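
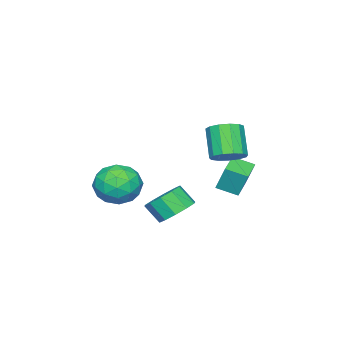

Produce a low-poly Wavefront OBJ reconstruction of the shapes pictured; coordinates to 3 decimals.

v 1.775 -0.54 -3.498
v 2.802 -0.53 -3.57
v 2.873 -1.309 -2.674
v 1.845 -1.32 -2.602
v 2.629 -0.075 -3.161
v 2.7 -0.854 -2.264
v 2.13 0.203 -2.88
v 2.2 -0.576 -1.983
v 1.495 0.197 -2.835
v 1.565 -0.583 -1.939
v 0.967 -0.091 -3.044
v 1.037 -0.871 -2.148
v 0.747 -0.551 -3.426
v 0.818 -1.33 -2.53
v 0.92 -1.006 -3.836
v 0.991 -1.785 -2.939
v 1.42 -1.284 -4.117
v 1.49 -2.063 -3.22
v 2.055 -1.277 -4.161
v 2.125 -2.057 -3.265
v 2.583 -0.989 -3.952
v 2.653 -1.769 -3.056
v -4.451 -1.912 -3.9
v -4.449 -1.378 -2.487
v -4.833 -0.848 -4.302
v -4.831 -0.314 -2.89
v -3.029 -1.466 -4.07
v -3.027 -0.932 -2.658
v -3.411 -0.402 -4.473
v -3.409 0.132 -3.06
v -2.692 -0.533 -1.625
v -1.928 -0.401 -1.112
v -2.783 -1.156 0.357
v -3.548 -1.287 -0.155
v -2.218 0.032 -1.058
v -3.073 -0.723 0.411
v -2.658 0.286 -1.184
v -3.514 -0.469 0.285
v -3.11 0.28 -1.45
v -3.965 -0.475 0.019
v -3.429 0.016 -1.771
v -4.284 -0.739 -0.302
v -3.514 -0.422 -2.046
v -4.369 -1.177 -0.577
v -3.338 -0.895 -2.187
v -4.194 -1.65 -0.718
v -2.957 -1.253 -2.149
v -3.813 -2.008 -0.68
v -2.492 -1.383 -1.945
v -3.348 -2.137 -0.476
v -2.091 -1.242 -1.639
v -2.947 -1.997 -0.17
v -1.88 -0.876 -1.328
v -2.736 -1.631 0.141
v 1.757 -3.046 -3.421
v 2.861 -3.099 -2.812
v 0.979 -4.421 -2.128
v 2.083 -4.474 -1.519
v 1.375 -3.431 -1.452
v 1.856 -2.582 -2.252
v 1.984 -4.938 -2.688
v 2.465 -4.089 -3.488
v 3.001 -4.269 -2.36
v 2.625 -3.337 -1.596
v 1.215 -4.183 -3.344
v 0.839 -3.251 -2.58
v 2.377 -2.952 -3.23
v 1.463 -4.568 -1.71
v 1.047 -3.955 -1.671
v 1.696 -3.987 -1.313
v 1.787 -2.648 -2.9
v 2.436 -2.679 -2.543
v 1.562 -2.874 -1.744
v 1.404 -4.841 -2.397
v 2.053 -4.872 -2.04
v 2.144 -3.533 -3.627
v 2.793 -3.565 -3.269
v 2.278 -4.646 -3.196
v 3.109 -3.67 -2.607
v 2.651 -4.479 -1.846
v 2.593 -4.751 -2.534
v 2.876 -4.252 -3.003
v 2.888 -3.123 -2.158
v 2.43 -3.931 -1.398
v 2.014 -3.318 -1.358
v 2.297 -2.819 -1.828
v 2.97 -3.81 -1.892
v 1.41 -3.589 -3.542
v 0.952 -4.397 -2.782
v 1.543 -4.701 -3.112
v 1.826 -4.202 -3.582
v 1.189 -3.041 -3.094
v 0.731 -3.85 -2.333
v 0.964 -3.268 -1.937
v 1.247 -2.769 -2.406
v 0.87 -3.71 -3.048
f 2 1 5
f 2 5 3
f 3 5 6
f 3 6 4
f 5 1 7
f 5 7 6
f 6 7 8
f 6 8 4
f 7 1 9
f 7 9 8
f 8 9 10
f 8 10 4
f 9 1 11
f 9 11 10
f 10 11 12
f 10 12 4
f 11 1 13
f 11 13 12
f 12 13 14
f 12 14 4
f 13 1 15
f 13 15 14
f 14 15 16
f 14 16 4
f 15 1 17
f 15 17 16
f 16 17 18
f 16 18 4
f 17 1 19
f 17 19 18
f 18 19 20
f 18 20 4
f 19 1 21
f 19 21 20
f 20 21 22
f 20 22 4
f 21 1 2
f 21 2 22
f 22 2 3
f 22 3 4
f 24 26 23
f 27 24 23
f 23 26 25
f 25 27 23
f 24 30 26
f 28 24 27
f 28 30 24
f 26 30 25
f 29 27 25
f 25 30 29
f 29 28 27
f 30 28 29
f 32 31 35
f 32 35 33
f 33 35 36
f 33 36 34
f 35 31 37
f 35 37 36
f 36 37 38
f 36 38 34
f 37 31 39
f 37 39 38
f 38 39 40
f 38 40 34
f 39 31 41
f 39 41 40
f 40 41 42
f 40 42 34
f 41 31 43
f 41 43 42
f 42 43 44
f 42 44 34
f 43 31 45
f 43 45 44
f 44 45 46
f 44 46 34
f 45 31 47
f 45 47 46
f 46 47 48
f 46 48 34
f 47 31 49
f 47 49 48
f 48 49 50
f 48 50 34
f 49 31 51
f 49 51 50
f 50 51 52
f 50 52 34
f 51 31 53
f 51 53 52
f 52 53 54
f 52 54 34
f 53 31 32
f 53 32 54
f 54 32 33
f 54 33 34
f 55 92 71
f 92 66 95
f 71 95 60
f 92 95 71
f 55 71 67
f 71 60 72
f 67 72 56
f 71 72 67
f 55 67 76
f 67 56 77
f 76 77 62
f 67 77 76
f 55 76 88
f 76 62 91
f 88 91 65
f 76 91 88
f 55 88 92
f 88 65 96
f 92 96 66
f 88 96 92
f 56 72 83
f 72 60 86
f 83 86 64
f 72 86 83
f 60 95 73
f 95 66 94
f 73 94 59
f 95 94 73
f 66 96 93
f 96 65 89
f 93 89 57
f 96 89 93
f 65 91 90
f 91 62 78
f 90 78 61
f 91 78 90
f 62 77 82
f 77 56 79
f 82 79 63
f 77 79 82
f 58 84 70
f 84 64 85
f 70 85 59
f 84 85 70
f 58 70 68
f 70 59 69
f 68 69 57
f 70 69 68
f 58 68 75
f 68 57 74
f 75 74 61
f 68 74 75
f 58 75 80
f 75 61 81
f 80 81 63
f 75 81 80
f 58 80 84
f 80 63 87
f 84 87 64
f 80 87 84
f 59 85 73
f 85 64 86
f 73 86 60
f 85 86 73
f 57 69 93
f 69 59 94
f 93 94 66
f 69 94 93
f 61 74 90
f 74 57 89
f 90 89 65
f 74 89 90
f 63 81 82
f 81 61 78
f 82 78 62
f 81 78 82
f 64 87 83
f 87 63 79
f 83 79 56
f 87 79 83



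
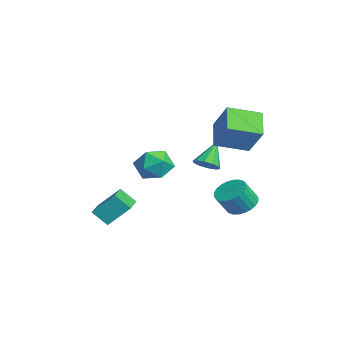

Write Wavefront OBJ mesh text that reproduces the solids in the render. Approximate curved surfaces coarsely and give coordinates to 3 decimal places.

v -1.227 -1.143 -0.426
v -0.543 -0.301 -0.168
v -0.217 -1.519 -1.872
v 0.467 -0.677 -1.614
v 0.435 -1.586 -0.97
v -0.19 -1.354 -0.077
v -0.57 -0.466 -1.963
v -1.195 -0.234 -1.07
v -0.138 0.117 -1.118
v 0.483 -0.575 -0.504
v -1.243 -1.245 -1.536
v -0.622 -1.937 -0.922
v 3.426 2.705 -2.582
v 3.871 2.118 -3.082
v 4.158 1.429 -2.018
v 3.714 2.015 -1.518
v 4.123 2.345 -3.003
v 4.41 1.655 -1.94
v 4.268 2.626 -2.861
v 4.555 1.936 -1.797
v 4.285 2.919 -2.675
v 4.572 2.229 -1.611
v 4.172 3.179 -2.476
v 4.459 2.49 -1.412
v 3.945 3.368 -2.292
v 4.232 2.678 -1.228
v 3.639 3.455 -2.153
v 3.926 2.765 -1.089
v 3.301 3.428 -2.079
v 3.588 2.739 -1.015
v 2.982 3.291 -2.082
v 3.269 2.602 -1.018
v 2.73 3.065 -2.16
v 3.017 2.375 -1.097
v 2.585 2.784 -2.303
v 2.872 2.094 -1.239
v 2.568 2.491 -2.489
v 2.855 1.801 -1.425
v 2.681 2.23 -2.688
v 2.968 1.541 -1.624
v 2.908 2.042 -2.872
v 3.195 1.352 -1.808
v 3.214 1.955 -3.011
v 3.501 1.265 -1.947
v 3.552 1.981 -3.085
v 3.839 1.292 -2.021
v 0.92 1.829 1.979
v 2.148 2.216 3.47
v 0.95 3.613 1.491
v 2.178 4 2.982
v 2.202 1.54 0.998
v 3.43 1.927 2.489
v 2.232 3.324 0.51
v 3.46 3.711 2.001
v -1.296 1.998 -1.574
v -0.743 1.76 -1.127
v -2.064 2.742 -0.226
v -0.625 2.178 -1.291
v -0.764 2.526 -1.562
v -1.106 2.673 -1.838
v -1.521 2.563 -2.013
v -1.85 2.236 -2.02
v -1.967 1.818 -1.857
v -1.828 1.47 -1.585
v -1.486 1.322 -1.309
v -1.072 1.433 -1.134
v -1.352 -3.614 -4.002
v -1.161 -2.482 -2.874
v -0.984 -2.885 -4.797
v -0.793 -1.752 -3.669
v 0.573 -4.248 -3.691
v 0.764 -3.115 -2.563
v 0.941 -3.518 -4.486
v 1.132 -2.386 -3.358
f 1 12 6
f 1 6 2
f 1 2 8
f 1 8 11
f 1 11 12
f 2 6 10
f 6 12 5
f 12 11 3
f 11 8 7
f 8 2 9
f 4 10 5
f 4 5 3
f 4 3 7
f 4 7 9
f 4 9 10
f 5 10 6
f 3 5 12
f 7 3 11
f 9 7 8
f 10 9 2
f 14 13 17
f 14 17 15
f 15 17 18
f 15 18 16
f 17 13 19
f 17 19 18
f 18 19 20
f 18 20 16
f 19 13 21
f 19 21 20
f 20 21 22
f 20 22 16
f 21 13 23
f 21 23 22
f 22 23 24
f 22 24 16
f 23 13 25
f 23 25 24
f 24 25 26
f 24 26 16
f 25 13 27
f 25 27 26
f 26 27 28
f 26 28 16
f 27 13 29
f 27 29 28
f 28 29 30
f 28 30 16
f 29 13 31
f 29 31 30
f 30 31 32
f 30 32 16
f 31 13 33
f 31 33 32
f 32 33 34
f 32 34 16
f 33 13 35
f 33 35 34
f 34 35 36
f 34 36 16
f 35 13 37
f 35 37 36
f 36 37 38
f 36 38 16
f 37 13 39
f 37 39 38
f 38 39 40
f 38 40 16
f 39 13 41
f 39 41 40
f 40 41 42
f 40 42 16
f 41 13 43
f 41 43 42
f 42 43 44
f 42 44 16
f 43 13 45
f 43 45 44
f 44 45 46
f 44 46 16
f 45 13 14
f 45 14 46
f 46 14 15
f 46 15 16
f 48 50 47
f 51 48 47
f 47 50 49
f 49 51 47
f 48 54 50
f 52 48 51
f 52 54 48
f 50 54 49
f 53 51 49
f 49 54 53
f 53 52 51
f 54 52 53
f 56 55 58
f 56 58 57
f 58 55 59
f 58 59 57
f 59 55 60
f 59 60 57
f 60 55 61
f 60 61 57
f 61 55 62
f 61 62 57
f 62 55 63
f 62 63 57
f 63 55 64
f 63 64 57
f 64 55 65
f 64 65 57
f 65 55 66
f 65 66 57
f 66 55 56
f 66 56 57
f 68 70 67
f 71 68 67
f 67 70 69
f 69 71 67
f 68 74 70
f 72 68 71
f 72 74 68
f 70 74 69
f 73 71 69
f 69 74 73
f 73 72 71
f 74 72 73



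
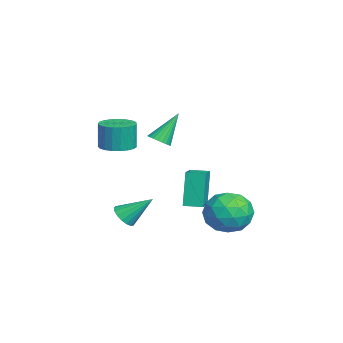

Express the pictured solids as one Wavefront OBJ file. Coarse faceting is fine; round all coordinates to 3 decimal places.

v -1.549 -0.764 -3.082
v -1.059 -0.464 -3.498
v -1.391 0.564 -1.938
v -1.351 -0.333 -3.61
v -1.69 -0.301 -3.601
v -1.996 -0.375 -3.473
v -2.199 -0.538 -3.255
v -2.254 -0.753 -2.997
v -2.147 -0.971 -2.759
v -1.903 -1.141 -2.595
v -1.578 -1.225 -2.542
v -1.247 -1.204 -2.613
v -0.984 -1.082 -2.791
v -0.851 -0.887 -3.036
v -0.878 -0.664 -3.291
v -3.16 2.23 -2.968
v -3.767 2.38 -1.069
v -3.004 3.166 -2.993
v -3.611 3.317 -1.093
v -1.349 1.943 -2.367
v -1.956 2.094 -0.467
v -1.193 2.88 -2.391
v -1.8 3.03 -0.492
v -0.267 -1.036 1.891
v 0.592 -0.908 1.944
v 0.506 -0.897 3.341
v -0.353 -1.024 3.289
v 0.467 -0.569 1.933
v 0.38 -0.558 3.33
v 0.214 -0.311 1.915
v 0.128 -0.3 3.313
v -0.122 -0.178 1.893
v -0.208 -0.167 3.291
v -0.482 -0.193 1.871
v -0.569 -0.182 3.269
v -0.806 -0.354 1.852
v -0.892 -0.343 3.25
v -1.036 -0.633 1.84
v -1.123 -0.621 3.238
v -1.133 -0.981 1.837
v -1.22 -0.97 3.235
v -1.081 -1.339 1.843
v -1.167 -1.328 3.241
v -0.887 -1.644 1.858
v -0.974 -1.633 3.255
v -0.587 -1.845 1.878
v -0.673 -1.833 3.275
v -0.231 -1.905 1.901
v -0.317 -1.894 3.298
v 0.119 -1.815 1.922
v 0.033 -1.804 3.319
v 0.402 -1.59 1.937
v 0.316 -1.579 3.335
v 0.57 -1.269 1.945
v 0.483 -1.258 3.342
v 0.373 0.812 2.459
v 0.877 1.118 2.452
v -0.153 1.708 3.941
v 0.741 1.252 2.323
v 0.549 1.319 2.215
v 0.331 1.309 2.144
v 0.119 1.223 2.12
v -0.055 1.075 2.149
v -0.164 0.886 2.224
v -0.19 0.686 2.335
v -0.132 0.506 2.465
v 0.004 0.372 2.594
v 0.196 0.305 2.703
v 0.414 0.315 2.774
v 0.627 0.401 2.797
v 0.8 0.55 2.769
v 0.909 0.738 2.694
v 0.936 0.938 2.582
v -1.835 4.175 -2.172
v -1.365 4.796 -3.164
v -0.055 3.204 -1.936
v 0.415 3.825 -2.928
v 0.164 4.444 -1.858
v -0.936 5.044 -2.003
v -0.484 2.956 -3.097
v -1.584 3.556 -3.242
v -0.53 4.043 -3.736
v -0.129 4.963 -2.97
v -1.291 3.037 -2.13
v -0.89 3.957 -1.364
v -1.756 4.571 -2.689
v 0.336 3.429 -2.411
v 0.189 3.793 -1.782
v 0.465 4.158 -2.365
v -1.505 4.716 -2.006
v -1.228 5.082 -2.59
v -0.329 4.875 -1.822
v -0.192 2.918 -2.51
v 0.085 3.284 -3.094
v -1.885 3.842 -2.735
v -1.609 4.207 -3.318
v -1.091 3.125 -3.278
v -0.989 4.493 -3.608
v 0.057 3.923 -3.469
v -0.471 3.412 -3.568
v -1.118 3.764 -3.654
v -0.754 5.034 -3.158
v 0.293 4.463 -3.019
v 0.145 4.827 -2.39
v -0.502 5.179 -2.476
v -0.263 4.591 -3.494
v -1.713 3.537 -2.081
v -0.666 2.966 -1.942
v -0.918 2.821 -2.624
v -1.565 3.173 -2.71
v -1.477 4.077 -1.631
v -0.431 3.507 -1.492
v -0.302 4.236 -1.446
v -0.949 4.588 -1.532
v -1.157 3.409 -1.606
f 2 1 4
f 2 4 3
f 4 1 5
f 4 5 3
f 5 1 6
f 5 6 3
f 6 1 7
f 6 7 3
f 7 1 8
f 7 8 3
f 8 1 9
f 8 9 3
f 9 1 10
f 9 10 3
f 10 1 11
f 10 11 3
f 11 1 12
f 11 12 3
f 12 1 13
f 12 13 3
f 13 1 14
f 13 14 3
f 14 1 15
f 14 15 3
f 15 1 2
f 15 2 3
f 17 19 16
f 20 17 16
f 16 19 18
f 18 20 16
f 17 23 19
f 21 17 20
f 21 23 17
f 19 23 18
f 22 20 18
f 18 23 22
f 22 21 20
f 23 21 22
f 25 24 28
f 25 28 26
f 26 28 29
f 26 29 27
f 28 24 30
f 28 30 29
f 29 30 31
f 29 31 27
f 30 24 32
f 30 32 31
f 31 32 33
f 31 33 27
f 32 24 34
f 32 34 33
f 33 34 35
f 33 35 27
f 34 24 36
f 34 36 35
f 35 36 37
f 35 37 27
f 36 24 38
f 36 38 37
f 37 38 39
f 37 39 27
f 38 24 40
f 38 40 39
f 39 40 41
f 39 41 27
f 40 24 42
f 40 42 41
f 41 42 43
f 41 43 27
f 42 24 44
f 42 44 43
f 43 44 45
f 43 45 27
f 44 24 46
f 44 46 45
f 45 46 47
f 45 47 27
f 46 24 48
f 46 48 47
f 47 48 49
f 47 49 27
f 48 24 50
f 48 50 49
f 49 50 51
f 49 51 27
f 50 24 52
f 50 52 51
f 51 52 53
f 51 53 27
f 52 24 54
f 52 54 53
f 53 54 55
f 53 55 27
f 54 24 25
f 54 25 55
f 55 25 26
f 55 26 27
f 57 56 59
f 57 59 58
f 59 56 60
f 59 60 58
f 60 56 61
f 60 61 58
f 61 56 62
f 61 62 58
f 62 56 63
f 62 63 58
f 63 56 64
f 63 64 58
f 64 56 65
f 64 65 58
f 65 56 66
f 65 66 58
f 66 56 67
f 66 67 58
f 67 56 68
f 67 68 58
f 68 56 69
f 68 69 58
f 69 56 70
f 69 70 58
f 70 56 71
f 70 71 58
f 71 56 72
f 71 72 58
f 72 56 73
f 72 73 58
f 73 56 57
f 73 57 58
f 74 111 90
f 111 85 114
f 90 114 79
f 111 114 90
f 74 90 86
f 90 79 91
f 86 91 75
f 90 91 86
f 74 86 95
f 86 75 96
f 95 96 81
f 86 96 95
f 74 95 107
f 95 81 110
f 107 110 84
f 95 110 107
f 74 107 111
f 107 84 115
f 111 115 85
f 107 115 111
f 75 91 102
f 91 79 105
f 102 105 83
f 91 105 102
f 79 114 92
f 114 85 113
f 92 113 78
f 114 113 92
f 85 115 112
f 115 84 108
f 112 108 76
f 115 108 112
f 84 110 109
f 110 81 97
f 109 97 80
f 110 97 109
f 81 96 101
f 96 75 98
f 101 98 82
f 96 98 101
f 77 103 89
f 103 83 104
f 89 104 78
f 103 104 89
f 77 89 87
f 89 78 88
f 87 88 76
f 89 88 87
f 77 87 94
f 87 76 93
f 94 93 80
f 87 93 94
f 77 94 99
f 94 80 100
f 99 100 82
f 94 100 99
f 77 99 103
f 99 82 106
f 103 106 83
f 99 106 103
f 78 104 92
f 104 83 105
f 92 105 79
f 104 105 92
f 76 88 112
f 88 78 113
f 112 113 85
f 88 113 112
f 80 93 109
f 93 76 108
f 109 108 84
f 93 108 109
f 82 100 101
f 100 80 97
f 101 97 81
f 100 97 101
f 83 106 102
f 106 82 98
f 102 98 75
f 106 98 102



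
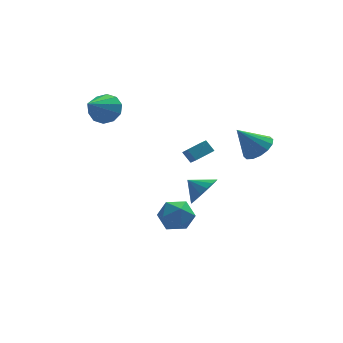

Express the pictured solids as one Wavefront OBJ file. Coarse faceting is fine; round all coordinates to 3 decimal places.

v 1.864 2.716 -4.133
v 2.504 2.655 -3.278
v 1.056 3.284 -3.487
v 2.638 3.097 -3.499
v 2.594 3.451 -3.866
v 2.383 3.638 -4.294
v 2.053 3.613 -4.685
v 1.68 3.383 -4.949
v 1.349 3 -5.027
v 1.136 2.552 -4.9
v 1.09 2.142 -4.597
v 1.221 1.863 -4.188
v 1.499 1.78 -3.766
v 1.861 1.911 -3.428
v 2.224 2.227 -3.252
v 3.556 -2.927 2.119
v 4.14 -3.46 2.608
v 2.464 -2.893 3.461
v 4.274 -3.007 2.705
v 4.214 -2.533 2.645
v 3.979 -2.165 2.444
v 3.63 -2.001 2.156
v 3.261 -2.085 1.858
v 2.971 -2.394 1.63
v 2.838 -2.847 1.533
v 2.897 -3.321 1.593
v 3.133 -3.689 1.795
v 3.482 -3.853 2.083
v 3.851 -3.769 2.381
v 1.298 3.74 -2.428
v 1.472 3.05 -1.877
v 0.912 4.13 -1.819
v 1.086 3.44 -1.268
v 2.374 4.28 -2.092
v 2.548 3.59 -1.541
v 1.988 4.67 -1.483
v 2.162 3.98 -0.932
v -0.52 -1.296 -2.595
v 0.338 -1.709 -3.042
v -1.198 -2.851 -2.458
v -0.34 -3.264 -2.905
v -0.282 -2.849 -1.941
v 0.137 -1.888 -2.025
v -0.997 -2.672 -3.475
v -0.578 -1.711 -3.559
v 0.043 -2.56 -3.586
v 0.484 -2.669 -2.638
v -1.344 -1.891 -2.862
v -0.903 -2 -1.914
v -3.238 3.652 2.066
v -2.609 3.801 2.816
v -4.302 2.268 3.234
v -3.068 4.201 2.872
v -3.593 4.392 2.621
v -3.982 4.3 2.158
v -4.087 3.961 1.66
v -3.868 3.504 1.317
v -3.408 3.103 1.26
v -2.884 2.913 1.512
v -2.495 3.005 1.975
v -2.39 3.344 2.473
f 2 1 4
f 2 4 3
f 4 1 5
f 4 5 3
f 5 1 6
f 5 6 3
f 6 1 7
f 6 7 3
f 7 1 8
f 7 8 3
f 8 1 9
f 8 9 3
f 9 1 10
f 9 10 3
f 10 1 11
f 10 11 3
f 11 1 12
f 11 12 3
f 12 1 13
f 12 13 3
f 13 1 14
f 13 14 3
f 14 1 15
f 14 15 3
f 15 1 2
f 15 2 3
f 17 16 19
f 17 19 18
f 19 16 20
f 19 20 18
f 20 16 21
f 20 21 18
f 21 16 22
f 21 22 18
f 22 16 23
f 22 23 18
f 23 16 24
f 23 24 18
f 24 16 25
f 24 25 18
f 25 16 26
f 25 26 18
f 26 16 27
f 26 27 18
f 27 16 28
f 27 28 18
f 28 16 29
f 28 29 18
f 29 16 17
f 29 17 18
f 31 33 30
f 34 31 30
f 30 33 32
f 32 34 30
f 31 37 33
f 35 31 34
f 35 37 31
f 33 37 32
f 36 34 32
f 32 37 36
f 36 35 34
f 37 35 36
f 38 49 43
f 38 43 39
f 38 39 45
f 38 45 48
f 38 48 49
f 39 43 47
f 43 49 42
f 49 48 40
f 48 45 44
f 45 39 46
f 41 47 42
f 41 42 40
f 41 40 44
f 41 44 46
f 41 46 47
f 42 47 43
f 40 42 49
f 44 40 48
f 46 44 45
f 47 46 39
f 51 50 53
f 51 53 52
f 53 50 54
f 53 54 52
f 54 50 55
f 54 55 52
f 55 50 56
f 55 56 52
f 56 50 57
f 56 57 52
f 57 50 58
f 57 58 52
f 58 50 59
f 58 59 52
f 59 50 60
f 59 60 52
f 60 50 61
f 60 61 52
f 61 50 51
f 61 51 52



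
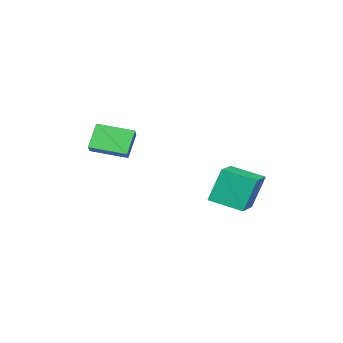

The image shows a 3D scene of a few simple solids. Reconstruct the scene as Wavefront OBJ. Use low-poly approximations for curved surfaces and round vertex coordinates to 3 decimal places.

v -3.053 1.271 -2.212
v -3.457 1.755 -0.462
v -3.105 2.886 -2.671
v -3.509 3.37 -0.921
v -1.531 1.41 -1.899
v -1.935 1.894 -0.149
v -1.583 3.025 -2.358
v -1.987 3.509 -0.608
v -1.5 -3.752 1.773
v -0.749 -3.486 2.271
v -1.876 -2.085 1.447
v -1.125 -1.818 1.945
v -0.715 -3.802 0.615
v 0.036 -3.535 1.113
v -1.091 -2.134 0.289
v -0.34 -1.868 0.787
f 2 4 1
f 5 2 1
f 1 4 3
f 3 5 1
f 2 8 4
f 6 2 5
f 6 8 2
f 4 8 3
f 7 5 3
f 3 8 7
f 7 6 5
f 8 6 7
f 10 12 9
f 13 10 9
f 9 12 11
f 11 13 9
f 10 16 12
f 14 10 13
f 14 16 10
f 12 16 11
f 15 13 11
f 11 16 15
f 15 14 13
f 16 14 15



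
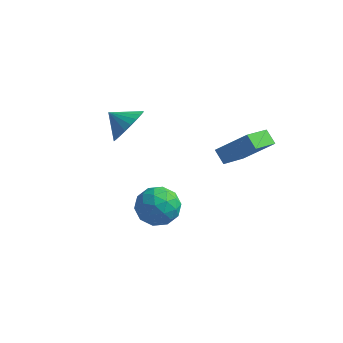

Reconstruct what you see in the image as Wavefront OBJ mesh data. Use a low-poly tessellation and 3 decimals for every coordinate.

v -3.48 0.128 -0.015
v -3.009 -0.529 0.686
v -4.5 0.092 0.635
v -2.918 -0.156 0.85
v -2.913 0.261 0.882
v -2.993 0.657 0.778
v -3.148 0.972 0.553
v -3.354 1.159 0.241
v -3.578 1.189 -0.11
v -3.788 1.058 -0.446
v -3.951 0.785 -0.717
v -4.042 0.412 -0.88
v -4.048 -0.004 -0.913
v -3.967 -0.4 -0.808
v -3.812 -0.716 -0.583
v -3.607 -0.903 -0.271
v -3.382 -0.933 0.08
v -3.172 -0.802 0.416
v -1.594 -2.534 -3.529
v -1.033 -1.572 -3.574
v -0.567 -3.068 -2.146
v -0.006 -2.106 -2.191
v -1.069 -2.117 -1.855
v -1.703 -1.786 -2.71
v 0.103 -2.854 -3.01
v -0.531 -2.523 -3.865
v 0.016 -1.769 -3.253
v -0.709 -1.314 -2.539
v -0.891 -3.326 -3.181
v -1.616 -2.871 -2.467
v -1.403 -2.006 -3.673
v -0.197 -2.634 -2.047
v -0.821 -2.64 -1.85
v -0.492 -2.075 -1.876
v -1.798 -2.132 -3.165
v -1.468 -1.567 -3.191
v -1.489 -1.887 -2.181
v -0.132 -3.073 -2.529
v 0.198 -2.508 -2.555
v -1.108 -2.565 -3.844
v -0.779 -2 -3.87
v -0.111 -2.753 -3.539
v -0.457 -1.557 -3.511
v 0.146 -1.871 -2.698
v 0.211 -2.31 -3.179
v -0.162 -2.116 -3.682
v -0.883 -1.289 -3.091
v -0.28 -1.603 -2.278
v -0.904 -1.609 -2.081
v -1.277 -1.415 -2.583
v -0.267 -1.405 -2.902
v -1.32 -3.037 -3.442
v -0.717 -3.351 -2.629
v -0.323 -3.225 -3.137
v -0.696 -3.031 -3.639
v -1.746 -2.769 -3.022
v -1.143 -3.083 -2.209
v -1.438 -2.524 -2.038
v -1.811 -2.33 -2.541
v -1.333 -3.235 -2.818
v 1.661 1.454 -1.432
v 1.424 -0.209 -0.682
v 1.083 1.777 -0.898
v 0.847 0.113 -0.148
v 3.033 1.827 -0.172
v 2.797 0.163 0.578
v 2.456 2.149 0.362
v 2.219 0.486 1.112
f 2 1 4
f 2 4 3
f 4 1 5
f 4 5 3
f 5 1 6
f 5 6 3
f 6 1 7
f 6 7 3
f 7 1 8
f 7 8 3
f 8 1 9
f 8 9 3
f 9 1 10
f 9 10 3
f 10 1 11
f 10 11 3
f 11 1 12
f 11 12 3
f 12 1 13
f 12 13 3
f 13 1 14
f 13 14 3
f 14 1 15
f 14 15 3
f 15 1 16
f 15 16 3
f 16 1 17
f 16 17 3
f 17 1 18
f 17 18 3
f 18 1 2
f 18 2 3
f 19 56 35
f 56 30 59
f 35 59 24
f 56 59 35
f 19 35 31
f 35 24 36
f 31 36 20
f 35 36 31
f 19 31 40
f 31 20 41
f 40 41 26
f 31 41 40
f 19 40 52
f 40 26 55
f 52 55 29
f 40 55 52
f 19 52 56
f 52 29 60
f 56 60 30
f 52 60 56
f 20 36 47
f 36 24 50
f 47 50 28
f 36 50 47
f 24 59 37
f 59 30 58
f 37 58 23
f 59 58 37
f 30 60 57
f 60 29 53
f 57 53 21
f 60 53 57
f 29 55 54
f 55 26 42
f 54 42 25
f 55 42 54
f 26 41 46
f 41 20 43
f 46 43 27
f 41 43 46
f 22 48 34
f 48 28 49
f 34 49 23
f 48 49 34
f 22 34 32
f 34 23 33
f 32 33 21
f 34 33 32
f 22 32 39
f 32 21 38
f 39 38 25
f 32 38 39
f 22 39 44
f 39 25 45
f 44 45 27
f 39 45 44
f 22 44 48
f 44 27 51
f 48 51 28
f 44 51 48
f 23 49 37
f 49 28 50
f 37 50 24
f 49 50 37
f 21 33 57
f 33 23 58
f 57 58 30
f 33 58 57
f 25 38 54
f 38 21 53
f 54 53 29
f 38 53 54
f 27 45 46
f 45 25 42
f 46 42 26
f 45 42 46
f 28 51 47
f 51 27 43
f 47 43 20
f 51 43 47
f 62 64 61
f 65 62 61
f 61 64 63
f 63 65 61
f 62 68 64
f 66 62 65
f 66 68 62
f 64 68 63
f 67 65 63
f 63 68 67
f 67 66 65
f 68 66 67



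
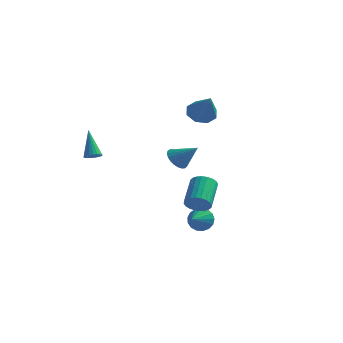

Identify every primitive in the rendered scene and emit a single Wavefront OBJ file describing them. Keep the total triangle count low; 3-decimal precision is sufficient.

v 2.172 1.177 -4.158
v 2.47 1.437 -3.474
v 2.188 0.063 -3.742
v 2.096 1.452 -3.421
v 1.739 1.403 -3.537
v 1.482 1.303 -3.795
v 1.383 1.174 -4.137
v 1.464 1.046 -4.483
v 1.708 0.948 -4.755
v 2.058 0.902 -4.89
v 2.435 0.92 -4.857
v 2.751 0.996 -4.665
v 2.935 1.114 -4.356
v 2.944 1.246 -4.002
v 2.776 1.363 -3.684
v -2.166 -2.707 1.021
v -1.951 -3.076 1.282
v -2.834 -1.993 2.579
v -1.802 -2.932 1.28
v -1.715 -2.749 1.233
v -1.706 -2.558 1.15
v -1.776 -2.394 1.044
v -1.914 -2.283 0.935
v -2.096 -2.246 0.84
v -2.289 -2.289 0.776
v -2.461 -2.404 0.755
v -2.582 -2.571 0.78
v -2.631 -2.762 0.846
v -2.599 -2.943 0.943
v -2.493 -3.084 1.053
v -2.33 -3.159 1.157
v -2.138 -3.156 1.238
v 3.741 -2.377 -1.52
v 4.302 -2.529 -1.078
v 3.94 -1.074 -0.118
v 3.379 -0.923 -0.56
v 4.429 -2.367 -1.275
v 4.067 -0.913 -0.316
v 4.451 -2.207 -1.51
v 4.089 -0.752 -0.55
v 4.365 -2.073 -1.746
v 4.003 -0.618 -0.786
v 4.184 -1.985 -1.947
v 3.822 -0.53 -0.988
v 3.936 -1.957 -2.084
v 3.573 -0.502 -1.124
v 3.658 -1.993 -2.135
v 3.295 -0.538 -1.175
v 3.392 -2.087 -2.092
v 3.03 -0.632 -1.132
v 3.18 -2.226 -1.962
v 2.818 -0.771 -1.002
v 3.053 -2.387 -1.764
v 2.691 -0.933 -0.805
v 3.031 -2.548 -1.53
v 2.669 -1.093 -0.57
v 3.117 -2.682 -1.294
v 2.755 -1.227 -0.334
v 3.298 -2.77 -1.092
v 2.936 -1.315 -0.133
v 3.547 -2.798 -0.956
v 3.184 -1.343 0.004
v 3.825 -2.762 -0.905
v 3.462 -1.307 0.055
v 4.09 -2.668 -0.948
v 3.728 -1.213 0.012
v 0.122 2.433 -0.411
v 0.617 2.366 -1.01
v 1.318 2.507 0.571
v 0.585 2.668 -0.993
v 0.482 2.935 -0.888
v 0.324 3.125 -0.71
v 0.135 3.209 -0.486
v -0.055 3.176 -0.251
v -0.219 3.029 -0.041
v -0.331 2.792 0.113
v -0.374 2.5 0.188
v -0.341 2.198 0.171
v -0.238 1.931 0.065
v -0.081 1.741 -0.113
v 0.108 1.657 -0.336
v 0.299 1.69 -0.571
v 0.462 1.837 -0.781
v 0.574 2.074 -0.935
v 0.657 4.308 2.59
v 1.215 5.009 2.667
v 1.683 3.332 4.03
v 0.671 5.057 3.087
v 0.119 4.666 3.216
v -0.118 4.065 2.978
v 0.099 3.606 2.512
v 0.642 3.558 2.092
v 1.194 3.949 1.964
v 1.432 4.55 2.202
f 2 1 4
f 2 4 3
f 4 1 5
f 4 5 3
f 5 1 6
f 5 6 3
f 6 1 7
f 6 7 3
f 7 1 8
f 7 8 3
f 8 1 9
f 8 9 3
f 9 1 10
f 9 10 3
f 10 1 11
f 10 11 3
f 11 1 12
f 11 12 3
f 12 1 13
f 12 13 3
f 13 1 14
f 13 14 3
f 14 1 15
f 14 15 3
f 15 1 2
f 15 2 3
f 17 16 19
f 17 19 18
f 19 16 20
f 19 20 18
f 20 16 21
f 20 21 18
f 21 16 22
f 21 22 18
f 22 16 23
f 22 23 18
f 23 16 24
f 23 24 18
f 24 16 25
f 24 25 18
f 25 16 26
f 25 26 18
f 26 16 27
f 26 27 18
f 27 16 28
f 27 28 18
f 28 16 29
f 28 29 18
f 29 16 30
f 29 30 18
f 30 16 31
f 30 31 18
f 31 16 32
f 31 32 18
f 32 16 17
f 32 17 18
f 34 33 37
f 34 37 35
f 35 37 38
f 35 38 36
f 37 33 39
f 37 39 38
f 38 39 40
f 38 40 36
f 39 33 41
f 39 41 40
f 40 41 42
f 40 42 36
f 41 33 43
f 41 43 42
f 42 43 44
f 42 44 36
f 43 33 45
f 43 45 44
f 44 45 46
f 44 46 36
f 45 33 47
f 45 47 46
f 46 47 48
f 46 48 36
f 47 33 49
f 47 49 48
f 48 49 50
f 48 50 36
f 49 33 51
f 49 51 50
f 50 51 52
f 50 52 36
f 51 33 53
f 51 53 52
f 52 53 54
f 52 54 36
f 53 33 55
f 53 55 54
f 54 55 56
f 54 56 36
f 55 33 57
f 55 57 56
f 56 57 58
f 56 58 36
f 57 33 59
f 57 59 58
f 58 59 60
f 58 60 36
f 59 33 61
f 59 61 60
f 60 61 62
f 60 62 36
f 61 33 63
f 61 63 62
f 62 63 64
f 62 64 36
f 63 33 65
f 63 65 64
f 64 65 66
f 64 66 36
f 65 33 34
f 65 34 66
f 66 34 35
f 66 35 36
f 68 67 70
f 68 70 69
f 70 67 71
f 70 71 69
f 71 67 72
f 71 72 69
f 72 67 73
f 72 73 69
f 73 67 74
f 73 74 69
f 74 67 75
f 74 75 69
f 75 67 76
f 75 76 69
f 76 67 77
f 76 77 69
f 77 67 78
f 77 78 69
f 78 67 79
f 78 79 69
f 79 67 80
f 79 80 69
f 80 67 81
f 80 81 69
f 81 67 82
f 81 82 69
f 82 67 83
f 82 83 69
f 83 67 84
f 83 84 69
f 84 67 68
f 84 68 69
f 86 85 88
f 86 88 87
f 88 85 89
f 88 89 87
f 89 85 90
f 89 90 87
f 90 85 91
f 90 91 87
f 91 85 92
f 91 92 87
f 92 85 93
f 92 93 87
f 93 85 94
f 93 94 87
f 94 85 86
f 94 86 87



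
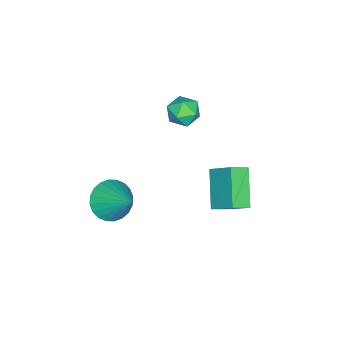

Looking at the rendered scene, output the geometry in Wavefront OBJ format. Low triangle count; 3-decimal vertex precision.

v -0.581 -0.078 3.675
v 0.196 0.192 3.562
v -0.296 -1.192 2.978
v 0.481 -0.922 2.865
v 0.227 -1.151 3.622
v 0.051 -0.463 4.053
v -0.151 -0.537 2.487
v -0.327 0.151 2.918
v 0.462 -0.092 2.828
v 0.696 -0.471 3.529
v -0.796 -0.529 3.011
v -0.562 -0.908 3.712
v -0.671 1.336 -0.867
v -0.332 2.465 0.138
v 0.743 2.024 -2.119
v 1.083 3.154 -1.113
v -0.023 0.766 -0.447
v 0.317 1.896 0.559
v 1.392 1.455 -1.698
v 1.731 2.584 -0.693
v 2.112 -2.99 -2.367
v 2.908 -3.661 -2.121
v 2.868 -1.61 -1.053
v 3.075 -3.449 -2.439
v 3.096 -3.168 -2.747
v 2.967 -2.859 -2.997
v 2.707 -2.57 -3.151
v 2.357 -2.346 -3.185
v 1.97 -2.219 -3.095
v 1.604 -2.21 -2.894
v 1.315 -2.319 -2.613
v 1.148 -2.531 -2.294
v 1.127 -2.812 -1.987
v 1.257 -3.121 -1.737
v 1.516 -3.41 -1.583
v 1.866 -3.634 -1.549
v 2.254 -3.761 -1.639
v 2.62 -3.77 -1.84
f 1 12 6
f 1 6 2
f 1 2 8
f 1 8 11
f 1 11 12
f 2 6 10
f 6 12 5
f 12 11 3
f 11 8 7
f 8 2 9
f 4 10 5
f 4 5 3
f 4 3 7
f 4 7 9
f 4 9 10
f 5 10 6
f 3 5 12
f 7 3 11
f 9 7 8
f 10 9 2
f 14 16 13
f 17 14 13
f 13 16 15
f 15 17 13
f 14 20 16
f 18 14 17
f 18 20 14
f 16 20 15
f 19 17 15
f 15 20 19
f 19 18 17
f 20 18 19
f 22 21 24
f 22 24 23
f 24 21 25
f 24 25 23
f 25 21 26
f 25 26 23
f 26 21 27
f 26 27 23
f 27 21 28
f 27 28 23
f 28 21 29
f 28 29 23
f 29 21 30
f 29 30 23
f 30 21 31
f 30 31 23
f 31 21 32
f 31 32 23
f 32 21 33
f 32 33 23
f 33 21 34
f 33 34 23
f 34 21 35
f 34 35 23
f 35 21 36
f 35 36 23
f 36 21 37
f 36 37 23
f 37 21 38
f 37 38 23
f 38 21 22
f 38 22 23



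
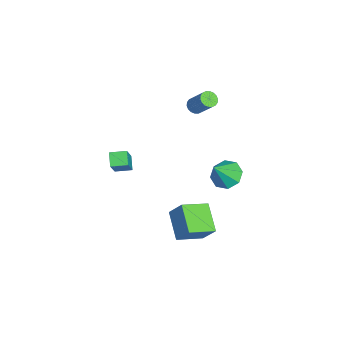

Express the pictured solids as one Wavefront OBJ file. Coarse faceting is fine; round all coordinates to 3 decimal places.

v -2.238 -2.761 -3.265
v -3.07 -2.845 -2.664
v -2.245 -1.68 -3.124
v -3.077 -1.764 -2.523
v -0.983 -2.976 -1.557
v -1.815 -3.06 -0.956
v -0.99 -1.895 -1.416
v -1.822 -1.979 -0.815
v 4.92 1.005 -2.826
v 3.225 0.582 -1.873
v 4.183 2.561 -3.446
v 2.488 2.138 -2.493
v 5.432 1.742 -1.587
v 3.737 1.319 -0.634
v 4.695 3.298 -2.207
v 3 2.875 -1.254
v -1.774 4.066 -3.124
v -1.204 3.429 -3.783
v -0.846 3.254 -1.536
v -0.827 4.149 -3.635
v -1.004 4.821 -3.188
v -1.633 5.05 -2.702
v -2.344 4.703 -2.464
v -2.722 3.983 -2.612
v -2.544 3.311 -3.059
v -1.915 3.082 -3.545
v -3.993 2.171 1.633
v -3.556 2.357 1.266
v -2.75 3.175 2.64
v -3.187 2.989 3.007
v -3.734 2.556 1.252
v -2.928 3.373 2.626
v -3.963 2.679 1.314
v -3.158 3.496 2.688
v -4.198 2.7 1.439
v -3.393 3.518 2.812
v -4.393 2.618 1.602
v -3.587 3.435 2.976
v -4.508 2.446 1.772
v -3.702 3.264 3.145
v -4.521 2.221 1.914
v -3.715 3.038 3.287
v -4.43 1.985 2
v -3.624 2.803 3.374
v -4.252 1.787 2.014
v -3.446 2.604 3.388
v -4.022 1.664 1.952
v -3.217 2.481 3.326
v -3.787 1.642 1.828
v -2.982 2.46 3.201
v -3.593 1.725 1.664
v -2.787 2.542 3.038
v -3.478 1.896 1.495
v -2.672 2.714 2.868
v -3.465 2.122 1.353
v -2.659 2.939 2.726
f 2 4 1
f 5 2 1
f 1 4 3
f 3 5 1
f 2 8 4
f 6 2 5
f 6 8 2
f 4 8 3
f 7 5 3
f 3 8 7
f 7 6 5
f 8 6 7
f 10 12 9
f 13 10 9
f 9 12 11
f 11 13 9
f 10 16 12
f 14 10 13
f 14 16 10
f 12 16 11
f 15 13 11
f 11 16 15
f 15 14 13
f 16 14 15
f 18 17 20
f 18 20 19
f 20 17 21
f 20 21 19
f 21 17 22
f 21 22 19
f 22 17 23
f 22 23 19
f 23 17 24
f 23 24 19
f 24 17 25
f 24 25 19
f 25 17 26
f 25 26 19
f 26 17 18
f 26 18 19
f 28 27 31
f 28 31 29
f 29 31 32
f 29 32 30
f 31 27 33
f 31 33 32
f 32 33 34
f 32 34 30
f 33 27 35
f 33 35 34
f 34 35 36
f 34 36 30
f 35 27 37
f 35 37 36
f 36 37 38
f 36 38 30
f 37 27 39
f 37 39 38
f 38 39 40
f 38 40 30
f 39 27 41
f 39 41 40
f 40 41 42
f 40 42 30
f 41 27 43
f 41 43 42
f 42 43 44
f 42 44 30
f 43 27 45
f 43 45 44
f 44 45 46
f 44 46 30
f 45 27 47
f 45 47 46
f 46 47 48
f 46 48 30
f 47 27 49
f 47 49 48
f 48 49 50
f 48 50 30
f 49 27 51
f 49 51 50
f 50 51 52
f 50 52 30
f 51 27 53
f 51 53 52
f 52 53 54
f 52 54 30
f 53 27 55
f 53 55 54
f 54 55 56
f 54 56 30
f 55 27 28
f 55 28 56
f 56 28 29
f 56 29 30



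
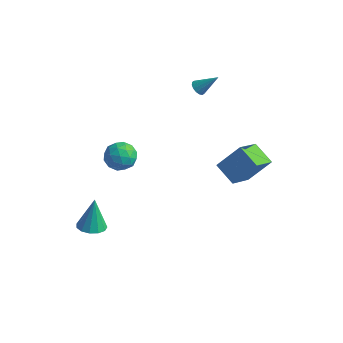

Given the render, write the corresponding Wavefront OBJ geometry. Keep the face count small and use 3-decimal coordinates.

v -0.791 3.721 2.587
v -0.376 3.538 2.295
v 0.191 4.279 3.633
v -0.422 3.796 2.2
v -0.567 4.035 2.209
v -0.773 4.189 2.319
v -0.983 4.218 2.501
v -1.142 4.114 2.706
v -1.207 3.904 2.879
v -1.16 3.645 2.974
v -1.015 3.406 2.965
v -0.809 3.252 2.854
v -0.599 3.223 2.672
v -0.44 3.328 2.467
v 2.231 1.144 -0.917
v 3.186 2.058 0.53
v 2.179 2.841 -1.955
v 3.134 3.755 -0.508
v 3.566 0.785 -1.572
v 4.521 1.699 -0.125
v 3.514 2.482 -2.61
v 4.469 3.396 -1.163
v -1.644 -3.519 2.167
v -0.956 -2.91 1.832
v -0.544 -4.63 2.408
v 0.144 -4.021 2.073
v -0.295 -3.84 2.928
v -0.975 -3.154 2.779
v -0.525 -4.386 1.461
v -1.205 -3.7 1.312
v -0.264 -3.446 1.396
v -0.122 -3.109 2.303
v -1.378 -4.431 1.937
v -1.236 -4.094 2.844
v -1.397 -3.117 1.978
v -0.103 -4.423 2.262
v -0.362 -4.317 2.764
v 0.043 -3.959 2.568
v -1.408 -3.26 2.535
v -1.003 -2.902 2.338
v -0.615 -3.449 2.982
v -0.497 -4.638 1.902
v -0.092 -4.28 1.705
v -1.543 -3.581 1.672
v -1.138 -3.223 1.476
v -0.885 -4.091 1.258
v -0.585 -3.074 1.525
v 0.061 -3.727 1.667
v -0.332 -3.942 1.307
v -0.732 -3.538 1.22
v -0.502 -2.876 2.058
v 0.145 -3.529 2.2
v -0.114 -3.423 2.702
v -0.513 -3.019 2.615
v -0.095 -3.191 1.802
v -1.645 -4.011 2.04
v -0.998 -4.664 2.182
v -0.987 -4.521 1.625
v -1.386 -4.117 1.538
v -1.561 -3.813 2.573
v -0.915 -4.466 2.715
v -0.768 -4.002 3.02
v -1.168 -3.598 2.933
v -1.405 -4.349 2.438
v -2.554 -4.213 -4.984
v -1.678 -4.138 -4.946
v -2.686 -3.687 -2.996
v -1.852 -3.691 -5.075
v -2.248 -3.411 -5.176
v -2.742 -3.385 -5.215
v -3.176 -3.622 -5.181
v -3.413 -4.047 -5.084
v -3.377 -4.524 -4.956
v -3.08 -4.903 -4.836
v -2.617 -5.063 -4.763
v -2.133 -4.953 -4.76
v -1.783 -4.608 -4.828
f 2 1 4
f 2 4 3
f 4 1 5
f 4 5 3
f 5 1 6
f 5 6 3
f 6 1 7
f 6 7 3
f 7 1 8
f 7 8 3
f 8 1 9
f 8 9 3
f 9 1 10
f 9 10 3
f 10 1 11
f 10 11 3
f 11 1 12
f 11 12 3
f 12 1 13
f 12 13 3
f 13 1 14
f 13 14 3
f 14 1 2
f 14 2 3
f 16 18 15
f 19 16 15
f 15 18 17
f 17 19 15
f 16 22 18
f 20 16 19
f 20 22 16
f 18 22 17
f 21 19 17
f 17 22 21
f 21 20 19
f 22 20 21
f 23 60 39
f 60 34 63
f 39 63 28
f 60 63 39
f 23 39 35
f 39 28 40
f 35 40 24
f 39 40 35
f 23 35 44
f 35 24 45
f 44 45 30
f 35 45 44
f 23 44 56
f 44 30 59
f 56 59 33
f 44 59 56
f 23 56 60
f 56 33 64
f 60 64 34
f 56 64 60
f 24 40 51
f 40 28 54
f 51 54 32
f 40 54 51
f 28 63 41
f 63 34 62
f 41 62 27
f 63 62 41
f 34 64 61
f 64 33 57
f 61 57 25
f 64 57 61
f 33 59 58
f 59 30 46
f 58 46 29
f 59 46 58
f 30 45 50
f 45 24 47
f 50 47 31
f 45 47 50
f 26 52 38
f 52 32 53
f 38 53 27
f 52 53 38
f 26 38 36
f 38 27 37
f 36 37 25
f 38 37 36
f 26 36 43
f 36 25 42
f 43 42 29
f 36 42 43
f 26 43 48
f 43 29 49
f 48 49 31
f 43 49 48
f 26 48 52
f 48 31 55
f 52 55 32
f 48 55 52
f 27 53 41
f 53 32 54
f 41 54 28
f 53 54 41
f 25 37 61
f 37 27 62
f 61 62 34
f 37 62 61
f 29 42 58
f 42 25 57
f 58 57 33
f 42 57 58
f 31 49 50
f 49 29 46
f 50 46 30
f 49 46 50
f 32 55 51
f 55 31 47
f 51 47 24
f 55 47 51
f 66 65 68
f 66 68 67
f 68 65 69
f 68 69 67
f 69 65 70
f 69 70 67
f 70 65 71
f 70 71 67
f 71 65 72
f 71 72 67
f 72 65 73
f 72 73 67
f 73 65 74
f 73 74 67
f 74 65 75
f 74 75 67
f 75 65 76
f 75 76 67
f 76 65 77
f 76 77 67
f 77 65 66
f 77 66 67



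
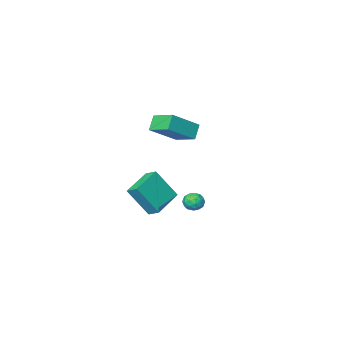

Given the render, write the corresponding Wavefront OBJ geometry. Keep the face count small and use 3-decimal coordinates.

v -2.076 -4.651 1.063
v -2.445 -3.15 1.581
v -3.896 -4.686 -0.135
v -4.266 -3.185 0.382
v -1.514 -4.215 0.198
v -1.884 -2.714 0.715
v -3.335 -4.25 -1.001
v -3.704 -2.749 -0.483
v 1.661 1.183 -3.544
v -0.005 0.375 -2.931
v 1.451 1.917 -3.148
v -0.214 1.109 -2.535
v 2.634 0.511 -1.785
v 0.969 -0.297 -1.172
v 2.425 1.245 -1.389
v 0.759 0.437 -0.776
v 0.177 4.493 -1.646
v 0.771 4.506 -1.888
v 0.269 3.474 -1.472
v 0.863 3.487 -1.714
v 0.739 3.774 -1.153
v 0.682 4.403 -1.262
v 0.358 3.577 -2.098
v 0.301 4.206 -2.207
v 0.883 3.939 -2.168
v 1.118 4.061 -1.584
v -0.078 3.919 -1.776
v 0.157 4.041 -1.192
v 0.466 4.589 -1.783
v 0.574 3.391 -1.577
v 0.502 3.56 -1.248
v 0.851 3.567 -1.39
v 0.413 4.529 -1.414
v 0.762 4.536 -1.557
v 0.744 4.106 -1.125
v 0.278 3.444 -1.803
v 0.627 3.451 -1.946
v 0.189 4.413 -1.97
v 0.538 4.42 -2.112
v 0.296 3.874 -2.235
v 0.88 4.263 -2.089
v 0.935 3.664 -1.986
v 0.638 3.717 -2.213
v 0.604 4.087 -2.276
v 1.019 4.335 -1.746
v 1.073 3.736 -1.643
v 1 3.905 -1.314
v 0.967 4.275 -1.378
v 1.085 4.002 -1.91
v -0.033 4.244 -1.717
v 0.021 3.645 -1.614
v 0.073 3.705 -1.982
v 0.04 4.075 -2.046
v 0.105 4.316 -1.374
v 0.16 3.717 -1.271
v 0.436 3.893 -1.084
v 0.402 4.263 -1.147
v -0.045 3.978 -1.45
f 2 4 1
f 5 2 1
f 1 4 3
f 3 5 1
f 2 8 4
f 6 2 5
f 6 8 2
f 4 8 3
f 7 5 3
f 3 8 7
f 7 6 5
f 8 6 7
f 10 12 9
f 13 10 9
f 9 12 11
f 11 13 9
f 10 16 12
f 14 10 13
f 14 16 10
f 12 16 11
f 15 13 11
f 11 16 15
f 15 14 13
f 16 14 15
f 17 54 33
f 54 28 57
f 33 57 22
f 54 57 33
f 17 33 29
f 33 22 34
f 29 34 18
f 33 34 29
f 17 29 38
f 29 18 39
f 38 39 24
f 29 39 38
f 17 38 50
f 38 24 53
f 50 53 27
f 38 53 50
f 17 50 54
f 50 27 58
f 54 58 28
f 50 58 54
f 18 34 45
f 34 22 48
f 45 48 26
f 34 48 45
f 22 57 35
f 57 28 56
f 35 56 21
f 57 56 35
f 28 58 55
f 58 27 51
f 55 51 19
f 58 51 55
f 27 53 52
f 53 24 40
f 52 40 23
f 53 40 52
f 24 39 44
f 39 18 41
f 44 41 25
f 39 41 44
f 20 46 32
f 46 26 47
f 32 47 21
f 46 47 32
f 20 32 30
f 32 21 31
f 30 31 19
f 32 31 30
f 20 30 37
f 30 19 36
f 37 36 23
f 30 36 37
f 20 37 42
f 37 23 43
f 42 43 25
f 37 43 42
f 20 42 46
f 42 25 49
f 46 49 26
f 42 49 46
f 21 47 35
f 47 26 48
f 35 48 22
f 47 48 35
f 19 31 55
f 31 21 56
f 55 56 28
f 31 56 55
f 23 36 52
f 36 19 51
f 52 51 27
f 36 51 52
f 25 43 44
f 43 23 40
f 44 40 24
f 43 40 44
f 26 49 45
f 49 25 41
f 45 41 18
f 49 41 45



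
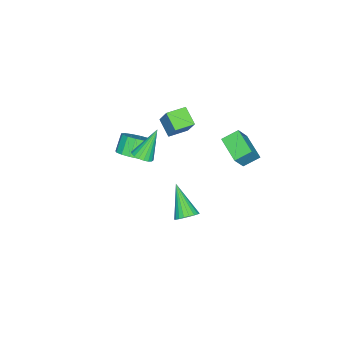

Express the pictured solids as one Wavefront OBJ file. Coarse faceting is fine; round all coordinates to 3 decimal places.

v 3.9 -0.307 1.962
v 4.448 -0.205 2.254
v 2.96 0.047 3.598
v 4.379 0.05 2.16
v 4.216 0.234 2.026
v 3.989 0.311 1.879
v 3.745 0.266 1.749
v 3.532 0.107 1.661
v 3.391 -0.134 1.632
v 3.351 -0.409 1.669
v 3.42 -0.664 1.763
v 3.583 -0.848 1.897
v 3.81 -0.925 2.044
v 4.054 -0.88 2.174
v 4.267 -0.721 2.262
v 4.408 -0.48 2.291
v 2.232 1.43 -4.008
v 2.72 0.926 -4.117
v 1.308 0.21 -2.512
v 2.847 1.089 -3.906
v 2.867 1.311 -3.713
v 2.778 1.553 -3.57
v 2.594 1.774 -3.503
v 2.348 1.936 -3.524
v 2.082 2.01 -3.628
v 1.842 1.984 -3.798
v 1.669 1.862 -4.004
v 1.594 1.665 -4.211
v 1.629 1.428 -4.382
v 1.769 1.191 -4.489
v 1.989 0.995 -4.513
v 2.25 0.874 -4.45
v 2.509 0.85 -4.31
v 1.005 -0.97 2.37
v 1.416 -0.312 3.572
v 0.019 -0.359 2.373
v 0.43 0.299 3.575
v 1.53 -0.119 1.725
v 1.941 0.539 2.927
v 0.544 0.492 1.728
v 0.955 1.15 2.93
v 0.582 -2.951 -2.137
v 1.163 -3.635 -1.718
v 0.399 -3.712 -0.784
v -0.182 -3.029 -1.203
v 1.336 -3.186 -1.54
v 0.571 -3.263 -0.605
v 1.307 -2.675 -1.522
v 0.542 -2.752 -0.587
v 1.083 -2.238 -1.668
v 0.319 -2.315 -0.734
v 0.726 -1.992 -1.941
v -0.039 -2.069 -1.006
v 0.33 -2.003 -2.266
v -0.435 -2.08 -1.331
v 0.001 -2.268 -2.556
v -0.763 -2.345 -1.622
v -0.171 -2.717 -2.735
v -0.936 -2.794 -1.8
v -0.142 -3.228 -2.753
v -0.907 -3.305 -1.818
v 0.081 -3.665 -2.606
v -0.683 -3.742 -1.672
v 0.439 -3.911 -2.334
v -0.326 -3.988 -1.399
v 0.835 -3.9 -2.009
v 0.07 -3.977 -1.074
v 1.261 2.903 2.749
v 0.611 3.552 3.278
v 0.493 3.024 1.658
v -0.157 3.673 2.187
v 2.137 4.167 2.273
v 1.487 4.816 2.802
v 1.369 4.288 1.182
v 0.719 4.937 1.711
f 2 1 4
f 2 4 3
f 4 1 5
f 4 5 3
f 5 1 6
f 5 6 3
f 6 1 7
f 6 7 3
f 7 1 8
f 7 8 3
f 8 1 9
f 8 9 3
f 9 1 10
f 9 10 3
f 10 1 11
f 10 11 3
f 11 1 12
f 11 12 3
f 12 1 13
f 12 13 3
f 13 1 14
f 13 14 3
f 14 1 15
f 14 15 3
f 15 1 16
f 15 16 3
f 16 1 2
f 16 2 3
f 18 17 20
f 18 20 19
f 20 17 21
f 20 21 19
f 21 17 22
f 21 22 19
f 22 17 23
f 22 23 19
f 23 17 24
f 23 24 19
f 24 17 25
f 24 25 19
f 25 17 26
f 25 26 19
f 26 17 27
f 26 27 19
f 27 17 28
f 27 28 19
f 28 17 29
f 28 29 19
f 29 17 30
f 29 30 19
f 30 17 31
f 30 31 19
f 31 17 32
f 31 32 19
f 32 17 33
f 32 33 19
f 33 17 18
f 33 18 19
f 35 37 34
f 38 35 34
f 34 37 36
f 36 38 34
f 35 41 37
f 39 35 38
f 39 41 35
f 37 41 36
f 40 38 36
f 36 41 40
f 40 39 38
f 41 39 40
f 43 42 46
f 43 46 44
f 44 46 47
f 44 47 45
f 46 42 48
f 46 48 47
f 47 48 49
f 47 49 45
f 48 42 50
f 48 50 49
f 49 50 51
f 49 51 45
f 50 42 52
f 50 52 51
f 51 52 53
f 51 53 45
f 52 42 54
f 52 54 53
f 53 54 55
f 53 55 45
f 54 42 56
f 54 56 55
f 55 56 57
f 55 57 45
f 56 42 58
f 56 58 57
f 57 58 59
f 57 59 45
f 58 42 60
f 58 60 59
f 59 60 61
f 59 61 45
f 60 42 62
f 60 62 61
f 61 62 63
f 61 63 45
f 62 42 64
f 62 64 63
f 63 64 65
f 63 65 45
f 64 42 66
f 64 66 65
f 65 66 67
f 65 67 45
f 66 42 43
f 66 43 67
f 67 43 44
f 67 44 45
f 69 71 68
f 72 69 68
f 68 71 70
f 70 72 68
f 69 75 71
f 73 69 72
f 73 75 69
f 71 75 70
f 74 72 70
f 70 75 74
f 74 73 72
f 75 73 74



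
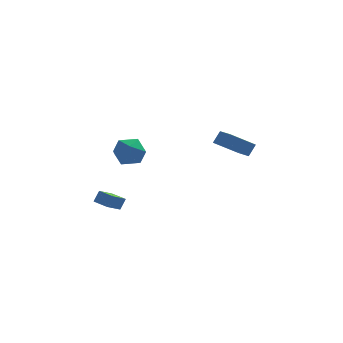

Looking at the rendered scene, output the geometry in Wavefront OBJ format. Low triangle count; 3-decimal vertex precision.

v -2.507 3.875 3.253
v -1.916 3.093 3.847
v -2.944 2.587 1.993
v -2.353 1.805 2.587
v -3.329 2.231 3.011
v -3.059 3.026 3.791
v -1.801 2.654 2.049
v -1.531 3.449 2.829
v -1.48 2.338 3.103
v -2.424 2.077 3.698
v -2.436 3.603 2.142
v -3.38 3.342 2.737
v -3.233 -3.051 1.113
v -3.979 -3.792 1.733
v -3.969 -2.262 1.171
v -4.714 -3.003 1.791
v -2.906 -2.797 1.809
v -3.651 -3.538 2.429
v -3.641 -2.008 1.867
v -4.387 -2.749 2.487
v 4.541 1.717 2.844
v 2.976 1.374 3.92
v 4.074 2.928 2.552
v 2.509 2.584 3.628
v 4.991 2.076 3.612
v 3.426 1.732 4.688
v 4.524 3.286 3.32
v 2.959 2.943 4.396
f 1 12 6
f 1 6 2
f 1 2 8
f 1 8 11
f 1 11 12
f 2 6 10
f 6 12 5
f 12 11 3
f 11 8 7
f 8 2 9
f 4 10 5
f 4 5 3
f 4 3 7
f 4 7 9
f 4 9 10
f 5 10 6
f 3 5 12
f 7 3 11
f 9 7 8
f 10 9 2
f 14 16 13
f 17 14 13
f 13 16 15
f 15 17 13
f 14 20 16
f 18 14 17
f 18 20 14
f 16 20 15
f 19 17 15
f 15 20 19
f 19 18 17
f 20 18 19
f 22 24 21
f 25 22 21
f 21 24 23
f 23 25 21
f 22 28 24
f 26 22 25
f 26 28 22
f 24 28 23
f 27 25 23
f 23 28 27
f 27 26 25
f 28 26 27



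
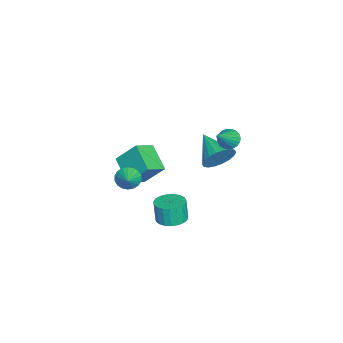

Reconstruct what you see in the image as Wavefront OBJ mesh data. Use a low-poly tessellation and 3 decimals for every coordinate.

v 3.906 -0.143 -3.752
v 4.361 0.598 -3.619
v 4.21 0.464 -2.355
v 3.754 -0.277 -2.488
v 4.018 0.723 -3.646
v 3.867 0.589 -2.383
v 3.656 0.699 -3.693
v 3.505 0.565 -2.429
v 3.337 0.529 -3.749
v 3.186 0.394 -2.485
v 3.116 0.242 -3.806
v 2.965 0.108 -2.542
v 3.032 -0.111 -3.853
v 2.881 -0.245 -2.589
v 3.099 -0.469 -3.883
v 2.948 -0.603 -2.619
v 3.305 -0.771 -3.891
v 3.154 -0.905 -2.627
v 3.616 -0.965 -3.874
v 3.464 -1.099 -2.61
v 3.976 -1.016 -3.836
v 3.824 -1.15 -2.572
v 4.324 -0.916 -3.784
v 4.173 -1.051 -2.52
v 4.6 -0.683 -3.726
v 4.448 -0.817 -2.462
v 4.756 -0.356 -3.673
v 4.604 -0.491 -2.409
v 4.765 0.007 -3.633
v 4.613 -0.127 -2.369
v 4.625 0.345 -3.614
v 4.474 0.211 -2.35
v 3.32 -2.623 -1.269
v 3.705 -2.876 -1.835
v 4.32 -2.437 -0.671
v 3.684 -2.558 -1.898
v 3.591 -2.253 -1.837
v 3.444 -2.021 -1.663
v 3.272 -1.909 -1.412
v 3.11 -1.938 -1.131
v 2.99 -2.102 -0.879
v 2.934 -2.37 -0.703
v 2.956 -2.688 -0.64
v 3.049 -2.993 -0.701
v 3.196 -3.225 -0.875
v 3.368 -3.338 -1.126
v 3.53 -3.309 -1.406
v 3.65 -3.144 -1.659
v -2.74 1.808 -2.121
v -2.266 2.151 -2.505
v -1.34 1.332 -0.819
v -2.362 2.36 -2.326
v -2.523 2.473 -2.112
v -2.721 2.471 -1.899
v -2.923 2.355 -1.724
v -3.093 2.144 -1.619
v -3.202 1.874 -1.6
v -3.231 1.594 -1.671
v -3.176 1.35 -1.82
v -3.044 1.185 -2.021
v -2.861 1.128 -2.239
v -2.656 1.189 -2.437
v -2.466 1.356 -2.58
v -2.323 1.602 -2.644
v -2.253 1.883 -2.618
v 1.36 -3.741 -1.41
v 1.408 -2.597 -0.087
v 0.417 -3.004 -2.013
v 0.464 -1.861 -0.689
v 2.616 -2.819 -2.251
v 2.663 -1.676 -0.927
v 1.672 -2.083 -2.853
v 1.72 -0.939 -1.53
v -2.982 1.238 -4.102
v -2.424 1.153 -3.193
v -4.438 0.042 -3.318
v -2.696 1.536 -3.115
v -3.025 1.86 -3.232
v -3.346 2.06 -3.522
v -3.594 2.098 -3.926
v -3.721 1.965 -4.365
v -3.702 1.688 -4.752
v -3.54 1.322 -5.011
v -3.268 0.939 -5.089
v -2.939 0.616 -4.971
v -2.619 0.415 -4.681
v -2.37 0.378 -4.277
v -2.243 0.51 -3.838
v -2.262 0.787 -3.451
f 2 1 5
f 2 5 3
f 3 5 6
f 3 6 4
f 5 1 7
f 5 7 6
f 6 7 8
f 6 8 4
f 7 1 9
f 7 9 8
f 8 9 10
f 8 10 4
f 9 1 11
f 9 11 10
f 10 11 12
f 10 12 4
f 11 1 13
f 11 13 12
f 12 13 14
f 12 14 4
f 13 1 15
f 13 15 14
f 14 15 16
f 14 16 4
f 15 1 17
f 15 17 16
f 16 17 18
f 16 18 4
f 17 1 19
f 17 19 18
f 18 19 20
f 18 20 4
f 19 1 21
f 19 21 20
f 20 21 22
f 20 22 4
f 21 1 23
f 21 23 22
f 22 23 24
f 22 24 4
f 23 1 25
f 23 25 24
f 24 25 26
f 24 26 4
f 25 1 27
f 25 27 26
f 26 27 28
f 26 28 4
f 27 1 29
f 27 29 28
f 28 29 30
f 28 30 4
f 29 1 31
f 29 31 30
f 30 31 32
f 30 32 4
f 31 1 2
f 31 2 32
f 32 2 3
f 32 3 4
f 34 33 36
f 34 36 35
f 36 33 37
f 36 37 35
f 37 33 38
f 37 38 35
f 38 33 39
f 38 39 35
f 39 33 40
f 39 40 35
f 40 33 41
f 40 41 35
f 41 33 42
f 41 42 35
f 42 33 43
f 42 43 35
f 43 33 44
f 43 44 35
f 44 33 45
f 44 45 35
f 45 33 46
f 45 46 35
f 46 33 47
f 46 47 35
f 47 33 48
f 47 48 35
f 48 33 34
f 48 34 35
f 50 49 52
f 50 52 51
f 52 49 53
f 52 53 51
f 53 49 54
f 53 54 51
f 54 49 55
f 54 55 51
f 55 49 56
f 55 56 51
f 56 49 57
f 56 57 51
f 57 49 58
f 57 58 51
f 58 49 59
f 58 59 51
f 59 49 60
f 59 60 51
f 60 49 61
f 60 61 51
f 61 49 62
f 61 62 51
f 62 49 63
f 62 63 51
f 63 49 64
f 63 64 51
f 64 49 65
f 64 65 51
f 65 49 50
f 65 50 51
f 67 69 66
f 70 67 66
f 66 69 68
f 68 70 66
f 67 73 69
f 71 67 70
f 71 73 67
f 69 73 68
f 72 70 68
f 68 73 72
f 72 71 70
f 73 71 72
f 75 74 77
f 75 77 76
f 77 74 78
f 77 78 76
f 78 74 79
f 78 79 76
f 79 74 80
f 79 80 76
f 80 74 81
f 80 81 76
f 81 74 82
f 81 82 76
f 82 74 83
f 82 83 76
f 83 74 84
f 83 84 76
f 84 74 85
f 84 85 76
f 85 74 86
f 85 86 76
f 86 74 87
f 86 87 76
f 87 74 88
f 87 88 76
f 88 74 89
f 88 89 76
f 89 74 75
f 89 75 76



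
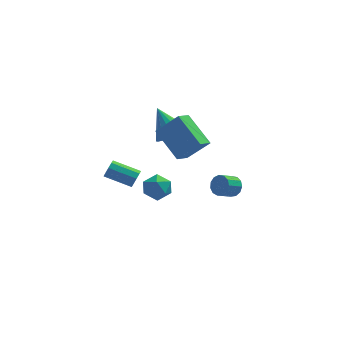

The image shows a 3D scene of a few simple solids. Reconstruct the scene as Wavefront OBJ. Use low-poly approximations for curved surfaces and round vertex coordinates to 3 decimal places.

v 2.496 2.093 -2.205
v 2.922 1.993 -1.698
v 2.231 1.427 -1.228
v 1.804 1.527 -1.735
v 2.726 2.304 -1.612
v 2.035 1.737 -1.142
v 2.457 2.548 -1.714
v 1.765 1.982 -1.244
v 2.2 2.648 -1.972
v 1.508 2.081 -1.502
v 2.037 2.571 -2.304
v 1.345 2.005 -1.834
v 2.02 2.343 -2.605
v 1.328 1.777 -2.135
v 2.154 2.036 -2.778
v 1.462 1.469 -2.308
v 2.396 1.746 -2.77
v 1.704 1.18 -2.3
v 2.67 1.567 -2.582
v 1.978 1.001 -2.112
v 2.889 1.555 -2.274
v 2.197 0.989 -1.804
v 2.983 1.714 -1.945
v 2.291 1.147 -1.475
v -1.812 0.406 -0.727
v -1.35 0.142 -1.419
v -1.37 -0.722 -0.001
v -0.908 -0.986 -0.693
v -0.667 -0.271 -0.254
v -0.94 0.426 -0.703
v -1.78 -1.006 -0.717
v -2.053 -0.309 -1.166
v -1.331 -0.731 -1.413
v -0.642 -0.277 -1.126
v -2.078 -0.303 -0.294
v -1.389 0.151 -0.007
v -2.195 -4.117 2.551
v -1.979 -3.896 2.982
v -3.348 -3.602 3.519
v -3.565 -3.823 3.089
v -2.026 -3.646 2.724
v -3.395 -3.351 3.262
v -2.153 -3.615 2.386
v -3.522 -3.321 2.923
v -2.299 -3.82 2.125
v -3.668 -3.526 2.662
v -2.397 -4.164 2.063
v -3.766 -3.869 2.601
v -2.401 -4.485 2.23
v -3.77 -4.191 2.768
v -2.308 -4.635 2.547
v -3.677 -4.341 3.085
v -2.163 -4.542 2.866
v -3.532 -4.248 3.404
v -2.033 -4.25 3.038
v -3.402 -3.956 3.575
v -0.657 2.728 1.336
v 0.195 3.206 1.495
v -1.543 3.872 2.644
v -0.008 3.45 1.144
v -0.36 3.529 0.836
v -0.78 3.424 0.643
v -1.172 3.16 0.609
v -1.446 2.797 0.742
v -1.539 2.418 1.011
v -1.431 2.11 1.354
v -1.145 1.943 1.693
v -0.747 1.957 1.951
v -0.329 2.147 2.067
v 0.014 2.47 2.017
v 0.203 2.852 1.81
v 0.856 -1.569 3.455
v -0.279 -0.254 4.654
v -0.307 -1.506 2.286
v -1.442 -0.192 3.485
v 1.342 -0.748 3.015
v 0.207 0.566 4.214
v 0.179 -0.686 1.846
v -0.956 0.629 3.045
f 2 1 5
f 2 5 3
f 3 5 6
f 3 6 4
f 5 1 7
f 5 7 6
f 6 7 8
f 6 8 4
f 7 1 9
f 7 9 8
f 8 9 10
f 8 10 4
f 9 1 11
f 9 11 10
f 10 11 12
f 10 12 4
f 11 1 13
f 11 13 12
f 12 13 14
f 12 14 4
f 13 1 15
f 13 15 14
f 14 15 16
f 14 16 4
f 15 1 17
f 15 17 16
f 16 17 18
f 16 18 4
f 17 1 19
f 17 19 18
f 18 19 20
f 18 20 4
f 19 1 21
f 19 21 20
f 20 21 22
f 20 22 4
f 21 1 23
f 21 23 22
f 22 23 24
f 22 24 4
f 23 1 2
f 23 2 24
f 24 2 3
f 24 3 4
f 25 36 30
f 25 30 26
f 25 26 32
f 25 32 35
f 25 35 36
f 26 30 34
f 30 36 29
f 36 35 27
f 35 32 31
f 32 26 33
f 28 34 29
f 28 29 27
f 28 27 31
f 28 31 33
f 28 33 34
f 29 34 30
f 27 29 36
f 31 27 35
f 33 31 32
f 34 33 26
f 38 37 41
f 38 41 39
f 39 41 42
f 39 42 40
f 41 37 43
f 41 43 42
f 42 43 44
f 42 44 40
f 43 37 45
f 43 45 44
f 44 45 46
f 44 46 40
f 45 37 47
f 45 47 46
f 46 47 48
f 46 48 40
f 47 37 49
f 47 49 48
f 48 49 50
f 48 50 40
f 49 37 51
f 49 51 50
f 50 51 52
f 50 52 40
f 51 37 53
f 51 53 52
f 52 53 54
f 52 54 40
f 53 37 55
f 53 55 54
f 54 55 56
f 54 56 40
f 55 37 38
f 55 38 56
f 56 38 39
f 56 39 40
f 58 57 60
f 58 60 59
f 60 57 61
f 60 61 59
f 61 57 62
f 61 62 59
f 62 57 63
f 62 63 59
f 63 57 64
f 63 64 59
f 64 57 65
f 64 65 59
f 65 57 66
f 65 66 59
f 66 57 67
f 66 67 59
f 67 57 68
f 67 68 59
f 68 57 69
f 68 69 59
f 69 57 70
f 69 70 59
f 70 57 71
f 70 71 59
f 71 57 58
f 71 58 59
f 73 75 72
f 76 73 72
f 72 75 74
f 74 76 72
f 73 79 75
f 77 73 76
f 77 79 73
f 75 79 74
f 78 76 74
f 74 79 78
f 78 77 76
f 79 77 78



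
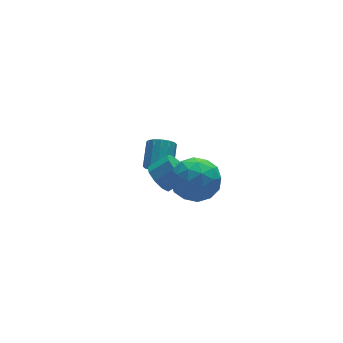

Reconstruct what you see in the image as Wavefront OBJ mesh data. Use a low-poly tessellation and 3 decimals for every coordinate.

v 1.275 1.174 0.517
v 1.664 0.879 -0.092
v 2.533 0.69 0.555
v 2.145 0.986 1.163
v 1.751 1.404 -0.057
v 2.621 1.216 0.59
v 1.616 1.822 0.247
v 2.486 1.633 0.893
v 1.322 1.936 0.676
v 2.191 1.748 1.323
v 1.005 1.694 1.032
v 1.875 1.506 1.678
v 0.815 1.209 1.146
v 1.685 1.021 1.792
v 0.84 0.708 0.965
v 1.71 0.519 1.612
v 1.069 0.424 0.575
v 1.939 0.236 1.222
v 1.394 0.492 0.158
v 2.264 0.303 0.804
v 0.186 -2.102 3.696
v 0.867 -1.501 2.997
v 1.613 -3.199 4.143
v 2.294 -2.598 3.444
v 1.898 -2.121 4.408
v 1.017 -1.443 4.132
v 1.463 -3.257 3.008
v 0.582 -2.579 2.732
v 1.657 -2.215 2.572
v 1.925 -1.513 3.437
v 0.555 -3.187 3.703
v 0.823 -2.485 4.568
v 0.401 -1.705 3.307
v 2.079 -2.995 3.833
v 1.846 -2.714 4.399
v 2.246 -2.361 3.988
v 0.489 -1.671 3.974
v 0.889 -1.318 3.563
v 1.496 -1.682 4.393
v 1.591 -3.382 3.577
v 1.991 -3.029 3.166
v 0.234 -2.339 3.152
v 0.634 -1.986 2.741
v 0.984 -3.018 2.747
v 1.266 -1.772 2.647
v 2.104 -2.416 2.909
v 1.616 -2.804 2.653
v 1.098 -2.405 2.491
v 1.424 -1.359 3.155
v 2.262 -2.004 3.418
v 2.03 -1.723 3.984
v 1.511 -1.325 3.822
v 1.888 -1.779 2.905
v 0.218 -2.696 3.722
v 1.056 -3.341 3.985
v 0.969 -3.375 3.318
v 0.45 -2.977 3.156
v 0.376 -2.284 4.231
v 1.214 -2.928 4.493
v 1.382 -2.295 4.649
v 0.864 -1.896 4.487
v 0.592 -2.921 4.235
v 1.84 2.364 0.028
v 2.417 2.207 -0.296
v 3.077 3.179 0.409
v 2.5 3.336 0.732
v 2.265 2.454 -0.495
v 2.925 3.426 0.21
v 2 2.678 -0.554
v 2.66 3.649 0.15
v 1.691 2.817 -0.457
v 2.351 3.789 0.247
v 1.423 2.835 -0.231
v 2.083 3.807 0.474
v 1.266 2.727 0.065
v 1.926 3.698 0.77
v 1.263 2.521 0.351
v 1.923 3.493 1.056
v 1.415 2.274 0.55
v 2.075 3.246 1.255
v 1.68 2.051 0.61
v 2.34 3.022 1.314
v 1.989 1.911 0.513
v 2.649 2.883 1.217
v 2.257 1.893 0.286
v 2.917 2.865 0.991
v 2.414 2.002 -0.01
v 3.074 2.973 0.695
f 2 1 5
f 2 5 3
f 3 5 6
f 3 6 4
f 5 1 7
f 5 7 6
f 6 7 8
f 6 8 4
f 7 1 9
f 7 9 8
f 8 9 10
f 8 10 4
f 9 1 11
f 9 11 10
f 10 11 12
f 10 12 4
f 11 1 13
f 11 13 12
f 12 13 14
f 12 14 4
f 13 1 15
f 13 15 14
f 14 15 16
f 14 16 4
f 15 1 17
f 15 17 16
f 16 17 18
f 16 18 4
f 17 1 19
f 17 19 18
f 18 19 20
f 18 20 4
f 19 1 2
f 19 2 20
f 20 2 3
f 20 3 4
f 21 58 37
f 58 32 61
f 37 61 26
f 58 61 37
f 21 37 33
f 37 26 38
f 33 38 22
f 37 38 33
f 21 33 42
f 33 22 43
f 42 43 28
f 33 43 42
f 21 42 54
f 42 28 57
f 54 57 31
f 42 57 54
f 21 54 58
f 54 31 62
f 58 62 32
f 54 62 58
f 22 38 49
f 38 26 52
f 49 52 30
f 38 52 49
f 26 61 39
f 61 32 60
f 39 60 25
f 61 60 39
f 32 62 59
f 62 31 55
f 59 55 23
f 62 55 59
f 31 57 56
f 57 28 44
f 56 44 27
f 57 44 56
f 28 43 48
f 43 22 45
f 48 45 29
f 43 45 48
f 24 50 36
f 50 30 51
f 36 51 25
f 50 51 36
f 24 36 34
f 36 25 35
f 34 35 23
f 36 35 34
f 24 34 41
f 34 23 40
f 41 40 27
f 34 40 41
f 24 41 46
f 41 27 47
f 46 47 29
f 41 47 46
f 24 46 50
f 46 29 53
f 50 53 30
f 46 53 50
f 25 51 39
f 51 30 52
f 39 52 26
f 51 52 39
f 23 35 59
f 35 25 60
f 59 60 32
f 35 60 59
f 27 40 56
f 40 23 55
f 56 55 31
f 40 55 56
f 29 47 48
f 47 27 44
f 48 44 28
f 47 44 48
f 30 53 49
f 53 29 45
f 49 45 22
f 53 45 49
f 64 63 67
f 64 67 65
f 65 67 68
f 65 68 66
f 67 63 69
f 67 69 68
f 68 69 70
f 68 70 66
f 69 63 71
f 69 71 70
f 70 71 72
f 70 72 66
f 71 63 73
f 71 73 72
f 72 73 74
f 72 74 66
f 73 63 75
f 73 75 74
f 74 75 76
f 74 76 66
f 75 63 77
f 75 77 76
f 76 77 78
f 76 78 66
f 77 63 79
f 77 79 78
f 78 79 80
f 78 80 66
f 79 63 81
f 79 81 80
f 80 81 82
f 80 82 66
f 81 63 83
f 81 83 82
f 82 83 84
f 82 84 66
f 83 63 85
f 83 85 84
f 84 85 86
f 84 86 66
f 85 63 87
f 85 87 86
f 86 87 88
f 86 88 66
f 87 63 64
f 87 64 88
f 88 64 65
f 88 65 66



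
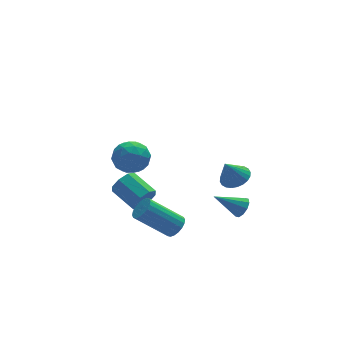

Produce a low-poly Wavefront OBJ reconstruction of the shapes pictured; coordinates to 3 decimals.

v 2.987 -0.729 -1.136
v 3.697 -0.649 -0.777
v 2.413 -0.811 0.016
v 3.607 -0.351 -0.801
v 3.423 -0.111 -0.875
v 3.172 0.035 -0.99
v 2.893 0.065 -1.127
v 2.628 -0.026 -1.265
v 2.418 -0.224 -1.384
v 2.295 -0.499 -1.465
v 2.277 -0.809 -1.496
v 2.367 -1.107 -1.472
v 2.551 -1.347 -1.397
v 2.802 -1.494 -1.282
v 3.081 -1.524 -1.145
v 3.346 -1.433 -1.007
v 3.556 -1.235 -0.889
v 3.679 -0.959 -0.808
v -1.211 0.411 -2.563
v -0.858 0.814 -3.103
v -1.497 2.132 -2.536
v -1.849 1.729 -1.997
v -1.384 0.631 -3.27
v -2.023 1.948 -2.703
v -1.809 0.319 -3.023
v -2.447 1.636 -2.457
v -1.883 0.061 -2.507
v -2.522 1.379 -1.941
v -1.563 0.008 -2.024
v -2.202 1.326 -1.457
v -1.037 0.192 -1.857
v -1.676 1.509 -1.29
v -0.613 0.504 -2.103
v -1.251 1.821 -1.537
v -0.538 0.761 -2.619
v -1.177 2.079 -2.053
v 2.455 -2.953 -1.637
v 2.701 -3.222 -1.16
v 1.165 -2.587 -0.763
v 2.805 -2.865 -1.158
v 2.774 -2.543 -1.338
v 2.622 -2.377 -1.633
v 2.405 -2.432 -1.929
v 2.208 -2.685 -2.114
v 2.105 -3.041 -2.116
v 2.135 -3.364 -1.936
v 2.288 -3.53 -1.641
v 2.504 -3.475 -1.345
v -3.718 -2.844 3.492
v -2.903 -2.657 3.913
v -3.397 -4.323 3.527
v -2.582 -4.136 3.948
v -3.387 -4.004 4.407
v -3.585 -3.09 4.385
v -2.715 -3.89 3.055
v -2.913 -2.976 3.033
v -2.283 -3.304 3.642
v -2.698 -3.374 4.478
v -3.602 -3.606 2.962
v -4.017 -3.676 3.798
v -3.338 -2.62 3.699
v -2.962 -4.36 3.741
v -3.435 -4.282 4.011
v -2.956 -4.172 4.258
v -3.739 -2.875 3.977
v -3.26 -2.765 4.224
v -3.545 -3.557 4.515
v -3.04 -4.215 3.216
v -2.561 -4.105 3.463
v -3.344 -2.808 3.182
v -2.865 -2.698 3.429
v -2.755 -3.423 2.925
v -2.495 -2.891 3.788
v -2.307 -3.761 3.808
v -2.385 -3.616 3.283
v -2.501 -3.079 3.271
v -2.739 -2.932 4.279
v -2.551 -3.802 4.299
v -3.024 -3.724 4.569
v -3.14 -3.186 4.557
v -2.375 -3.313 4.12
v -3.749 -3.178 3.141
v -3.561 -4.048 3.161
v -3.16 -3.794 2.883
v -3.276 -3.256 2.871
v -3.993 -3.219 3.632
v -3.805 -4.089 3.652
v -3.799 -3.901 4.169
v -3.915 -3.364 4.157
v -3.925 -3.667 3.32
v -0.77 -2.756 -2.282
v -0.489 -3.143 -1.842
v -2.009 -2.67 -0.457
v -2.29 -2.284 -0.898
v -0.364 -2.886 -1.792
v -1.884 -2.414 -0.407
v -0.319 -2.605 -1.84
v -1.839 -2.132 -0.455
v -0.364 -2.353 -1.975
v -1.884 -1.88 -0.59
v -0.489 -2.181 -2.171
v -2.009 -1.708 -0.786
v -0.67 -2.123 -2.389
v -2.19 -1.65 -1.004
v -0.871 -2.191 -2.586
v -2.391 -1.718 -1.201
v -1.051 -2.37 -2.723
v -2.571 -1.897 -1.338
v -1.176 -2.626 -2.773
v -2.696 -2.154 -1.388
v -1.221 -2.908 -2.725
v -2.741 -2.435 -1.34
v -1.176 -3.16 -2.59
v -2.696 -2.687 -1.205
v -1.051 -3.332 -2.394
v -2.571 -2.859 -1.009
v -0.87 -3.39 -2.176
v -2.39 -2.917 -0.791
v -0.669 -3.322 -1.979
v -2.189 -2.849 -0.594
f 2 1 4
f 2 4 3
f 4 1 5
f 4 5 3
f 5 1 6
f 5 6 3
f 6 1 7
f 6 7 3
f 7 1 8
f 7 8 3
f 8 1 9
f 8 9 3
f 9 1 10
f 9 10 3
f 10 1 11
f 10 11 3
f 11 1 12
f 11 12 3
f 12 1 13
f 12 13 3
f 13 1 14
f 13 14 3
f 14 1 15
f 14 15 3
f 15 1 16
f 15 16 3
f 16 1 17
f 16 17 3
f 17 1 18
f 17 18 3
f 18 1 2
f 18 2 3
f 20 19 23
f 20 23 21
f 21 23 24
f 21 24 22
f 23 19 25
f 23 25 24
f 24 25 26
f 24 26 22
f 25 19 27
f 25 27 26
f 26 27 28
f 26 28 22
f 27 19 29
f 27 29 28
f 28 29 30
f 28 30 22
f 29 19 31
f 29 31 30
f 30 31 32
f 30 32 22
f 31 19 33
f 31 33 32
f 32 33 34
f 32 34 22
f 33 19 35
f 33 35 34
f 34 35 36
f 34 36 22
f 35 19 20
f 35 20 36
f 36 20 21
f 36 21 22
f 38 37 40
f 38 40 39
f 40 37 41
f 40 41 39
f 41 37 42
f 41 42 39
f 42 37 43
f 42 43 39
f 43 37 44
f 43 44 39
f 44 37 45
f 44 45 39
f 45 37 46
f 45 46 39
f 46 37 47
f 46 47 39
f 47 37 48
f 47 48 39
f 48 37 38
f 48 38 39
f 49 86 65
f 86 60 89
f 65 89 54
f 86 89 65
f 49 65 61
f 65 54 66
f 61 66 50
f 65 66 61
f 49 61 70
f 61 50 71
f 70 71 56
f 61 71 70
f 49 70 82
f 70 56 85
f 82 85 59
f 70 85 82
f 49 82 86
f 82 59 90
f 86 90 60
f 82 90 86
f 50 66 77
f 66 54 80
f 77 80 58
f 66 80 77
f 54 89 67
f 89 60 88
f 67 88 53
f 89 88 67
f 60 90 87
f 90 59 83
f 87 83 51
f 90 83 87
f 59 85 84
f 85 56 72
f 84 72 55
f 85 72 84
f 56 71 76
f 71 50 73
f 76 73 57
f 71 73 76
f 52 78 64
f 78 58 79
f 64 79 53
f 78 79 64
f 52 64 62
f 64 53 63
f 62 63 51
f 64 63 62
f 52 62 69
f 62 51 68
f 69 68 55
f 62 68 69
f 52 69 74
f 69 55 75
f 74 75 57
f 69 75 74
f 52 74 78
f 74 57 81
f 78 81 58
f 74 81 78
f 53 79 67
f 79 58 80
f 67 80 54
f 79 80 67
f 51 63 87
f 63 53 88
f 87 88 60
f 63 88 87
f 55 68 84
f 68 51 83
f 84 83 59
f 68 83 84
f 57 75 76
f 75 55 72
f 76 72 56
f 75 72 76
f 58 81 77
f 81 57 73
f 77 73 50
f 81 73 77
f 92 91 95
f 92 95 93
f 93 95 96
f 93 96 94
f 95 91 97
f 95 97 96
f 96 97 98
f 96 98 94
f 97 91 99
f 97 99 98
f 98 99 100
f 98 100 94
f 99 91 101
f 99 101 100
f 100 101 102
f 100 102 94
f 101 91 103
f 101 103 102
f 102 103 104
f 102 104 94
f 103 91 105
f 103 105 104
f 104 105 106
f 104 106 94
f 105 91 107
f 105 107 106
f 106 107 108
f 106 108 94
f 107 91 109
f 107 109 108
f 108 109 110
f 108 110 94
f 109 91 111
f 109 111 110
f 110 111 112
f 110 112 94
f 111 91 113
f 111 113 112
f 112 113 114
f 112 114 94
f 113 91 115
f 113 115 114
f 114 115 116
f 114 116 94
f 115 91 117
f 115 117 116
f 116 117 118
f 116 118 94
f 117 91 119
f 117 119 118
f 118 119 120
f 118 120 94
f 119 91 92
f 119 92 120
f 120 92 93
f 120 93 94

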